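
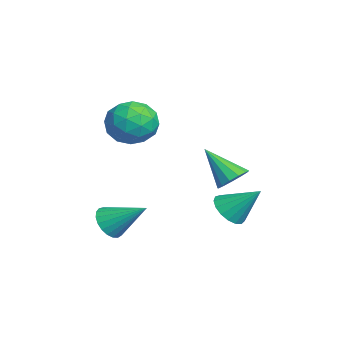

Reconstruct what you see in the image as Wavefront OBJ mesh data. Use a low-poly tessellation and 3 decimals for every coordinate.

v 3.031 -1.948 -3.448
v 3.797 -2.314 -3.486
v 3.769 -0.512 -2.372
v 3.802 -2.103 -3.77
v 3.674 -1.866 -3.998
v 3.434 -1.643 -4.131
v 3.125 -1.472 -4.147
v 2.8 -1.384 -4.041
v 2.514 -1.393 -3.833
v 2.318 -1.498 -3.558
v 2.245 -1.681 -3.265
v 2.308 -1.909 -3.003
v 2.496 -2.145 -2.818
v 2.776 -2.346 -2.742
v 3.1 -2.479 -2.788
v 3.413 -2.519 -2.948
v 3.659 -2.461 -3.195
v 1.21 3.296 -2.037
v 1.553 3.768 -1.475
v 0.33 2.204 -0.583
v 1.15 3.959 -1.575
v 0.767 3.939 -1.822
v 0.524 3.715 -2.137
v 0.499 3.358 -2.42
v 0.7 2.982 -2.582
v 1.063 2.705 -2.57
v 1.472 2.616 -2.389
v 1.798 2.743 -2.097
v 1.938 3.045 -1.785
v 1.846 3.428 -1.553
v -0.328 -0.15 1.833
v 0.835 -0.496 1.702
v -0.795 -1.084 0.158
v 0.368 -1.43 0.027
v -0.311 -1.902 0.923
v -0.023 -1.325 1.958
v 0.063 -0.255 -0.098
v 0.351 0.322 0.937
v 1.076 -0.561 0.508
v 0.845 -1.578 1.139
v -0.805 -0.002 0.721
v -1.036 -1.019 1.352
v 0.294 -0.241 1.914
v -0.254 -1.339 -0.054
v -0.654 -1.616 0.472
v 0.03 -1.819 0.395
v -0.209 -0.728 2.065
v 0.474 -0.932 1.988
v -0.2 -1.758 1.531
v -0.434 -0.648 -0.128
v 0.249 -0.852 -0.205
v 0.01 0.239 1.465
v 0.694 0.036 1.388
v 0.24 0.178 0.329
v 1.119 -0.483 1.135
v 0.845 -1.031 0.151
v 0.666 -0.341 0.077
v 0.835 -0.002 0.686
v 0.984 -1.081 1.507
v 0.709 -1.629 0.522
v 0.31 -1.907 1.049
v 0.48 -1.568 1.658
v 1.125 -1.119 0.805
v -0.669 0.049 1.338
v -0.944 -0.499 0.353
v -0.44 -0.012 0.202
v -0.27 0.327 0.811
v -0.805 -0.549 1.709
v -1.079 -1.097 0.725
v -0.795 -1.578 1.174
v -0.626 -1.239 1.783
v -1.085 -0.461 1.055
v 1.364 3.121 -3.695
v 1.837 3.564 -4.334
v 1.916 4.339 -2.445
v 1.445 3.753 -4.345
v 1.034 3.797 -4.208
v 0.699 3.686 -3.952
v 0.516 3.446 -3.638
v 0.528 3.132 -3.337
v 0.731 2.815 -3.118
v 1.079 2.568 -3.031
v 1.493 2.448 -3.096
v 1.877 2.482 -3.299
v 2.144 2.663 -3.592
v 2.232 2.948 -3.909
v 2.121 3.273 -4.177
f 2 1 4
f 2 4 3
f 4 1 5
f 4 5 3
f 5 1 6
f 5 6 3
f 6 1 7
f 6 7 3
f 7 1 8
f 7 8 3
f 8 1 9
f 8 9 3
f 9 1 10
f 9 10 3
f 10 1 11
f 10 11 3
f 11 1 12
f 11 12 3
f 12 1 13
f 12 13 3
f 13 1 14
f 13 14 3
f 14 1 15
f 14 15 3
f 15 1 16
f 15 16 3
f 16 1 17
f 16 17 3
f 17 1 2
f 17 2 3
f 19 18 21
f 19 21 20
f 21 18 22
f 21 22 20
f 22 18 23
f 22 23 20
f 23 18 24
f 23 24 20
f 24 18 25
f 24 25 20
f 25 18 26
f 25 26 20
f 26 18 27
f 26 27 20
f 27 18 28
f 27 28 20
f 28 18 29
f 28 29 20
f 29 18 30
f 29 30 20
f 30 18 19
f 30 19 20
f 31 68 47
f 68 42 71
f 47 71 36
f 68 71 47
f 31 47 43
f 47 36 48
f 43 48 32
f 47 48 43
f 31 43 52
f 43 32 53
f 52 53 38
f 43 53 52
f 31 52 64
f 52 38 67
f 64 67 41
f 52 67 64
f 31 64 68
f 64 41 72
f 68 72 42
f 64 72 68
f 32 48 59
f 48 36 62
f 59 62 40
f 48 62 59
f 36 71 49
f 71 42 70
f 49 70 35
f 71 70 49
f 42 72 69
f 72 41 65
f 69 65 33
f 72 65 69
f 41 67 66
f 67 38 54
f 66 54 37
f 67 54 66
f 38 53 58
f 53 32 55
f 58 55 39
f 53 55 58
f 34 60 46
f 60 40 61
f 46 61 35
f 60 61 46
f 34 46 44
f 46 35 45
f 44 45 33
f 46 45 44
f 34 44 51
f 44 33 50
f 51 50 37
f 44 50 51
f 34 51 56
f 51 37 57
f 56 57 39
f 51 57 56
f 34 56 60
f 56 39 63
f 60 63 40
f 56 63 60
f 35 61 49
f 61 40 62
f 49 62 36
f 61 62 49
f 33 45 69
f 45 35 70
f 69 70 42
f 45 70 69
f 37 50 66
f 50 33 65
f 66 65 41
f 50 65 66
f 39 57 58
f 57 37 54
f 58 54 38
f 57 54 58
f 40 63 59
f 63 39 55
f 59 55 32
f 63 55 59
f 74 73 76
f 74 76 75
f 76 73 77
f 76 77 75
f 77 73 78
f 77 78 75
f 78 73 79
f 78 79 75
f 79 73 80
f 79 80 75
f 80 73 81
f 80 81 75
f 81 73 82
f 81 82 75
f 82 73 83
f 82 83 75
f 83 73 84
f 83 84 75
f 84 73 85
f 84 85 75
f 85 73 86
f 85 86 75
f 86 73 87
f 86 87 75
f 87 73 74
f 87 74 75



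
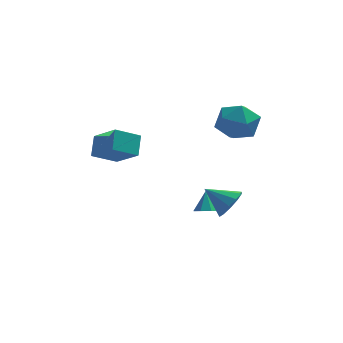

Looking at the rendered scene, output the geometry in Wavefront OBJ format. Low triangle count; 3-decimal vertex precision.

v 3.36 -1.933 -1.153
v 3.883 -1.961 -0.397
v 2.12 -1.647 -0.287
v 3.875 -1.424 -0.585
v 3.67 -1.082 -0.99
v 3.347 -1.065 -1.458
v 3.029 -1.379 -1.809
v 2.838 -1.904 -1.91
v 2.846 -2.441 -1.722
v 3.05 -2.783 -1.317
v 3.373 -2.801 -0.849
v 3.691 -2.487 -0.498
v 3.212 0.353 3.37
v 4 0.317 4.286
v 3.28 -1.597 3.234
v 4.068 -1.633 4.15
v 2.92 -1.313 4.352
v 2.878 -0.108 4.437
v 4.402 -1.172 3.083
v 4.36 0.033 3.168
v 4.736 -0.626 4.109
v 3.82 -0.713 4.894
v 3.46 -0.567 2.626
v 2.544 -0.654 3.411
v -3.237 -1.642 1.871
v -2.148 -2.714 2.914
v -3.161 -0.74 2.718
v -2.072 -1.812 3.761
v -2.068 -1.108 1.199
v -0.979 -2.18 2.242
v -1.992 -0.206 2.046
v -0.903 -1.278 3.089
v 2.194 -0.109 -2.739
v 2.802 -0.335 -2.571
v 2.146 0.529 -1.701
v 2.822 0.101 -2.839
v 2.475 0.415 -3.048
v 1.963 0.421 -3.076
v 1.586 0.117 -2.907
v 1.566 -0.32 -2.639
v 1.914 -0.634 -2.43
v 2.426 -0.64 -2.402
f 2 1 4
f 2 4 3
f 4 1 5
f 4 5 3
f 5 1 6
f 5 6 3
f 6 1 7
f 6 7 3
f 7 1 8
f 7 8 3
f 8 1 9
f 8 9 3
f 9 1 10
f 9 10 3
f 10 1 11
f 10 11 3
f 11 1 12
f 11 12 3
f 12 1 2
f 12 2 3
f 13 24 18
f 13 18 14
f 13 14 20
f 13 20 23
f 13 23 24
f 14 18 22
f 18 24 17
f 24 23 15
f 23 20 19
f 20 14 21
f 16 22 17
f 16 17 15
f 16 15 19
f 16 19 21
f 16 21 22
f 17 22 18
f 15 17 24
f 19 15 23
f 21 19 20
f 22 21 14
f 26 28 25
f 29 26 25
f 25 28 27
f 27 29 25
f 26 32 28
f 30 26 29
f 30 32 26
f 28 32 27
f 31 29 27
f 27 32 31
f 31 30 29
f 32 30 31
f 34 33 36
f 34 36 35
f 36 33 37
f 36 37 35
f 37 33 38
f 37 38 35
f 38 33 39
f 38 39 35
f 39 33 40
f 39 40 35
f 40 33 41
f 40 41 35
f 41 33 42
f 41 42 35
f 42 33 34
f 42 34 35



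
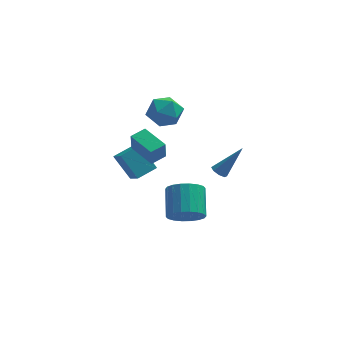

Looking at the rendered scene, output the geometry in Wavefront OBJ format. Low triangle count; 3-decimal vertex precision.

v -3.021 2.606 -0.126
v -2.538 1.37 0.855
v -1.974 3.315 0.252
v -1.491 2.08 1.233
v -2.049 1.9 -1.493
v -1.566 0.665 -0.512
v -1.002 2.61 -1.115
v -0.519 1.374 -0.134
v -1.926 1.327 1.589
v -1.948 1.006 2.817
v -1.148 1.961 1.768
v -1.17 1.64 2.997
v -0.77 -0 1.263
v -0.792 -0.321 2.492
v 0.008 0.634 1.443
v -0.014 0.313 2.671
v 2.941 -1.267 1.623
v 3.237 -1.69 1.501
v 4.199 -0.873 3.297
v 3.369 -1.351 1.322
v 3.251 -0.963 1.319
v 2.951 -0.753 1.495
v 2.646 -0.844 1.746
v 2.514 -1.183 1.925
v 2.632 -1.571 1.928
v 2.931 -1.781 1.752
v 1.191 -4.552 0.48
v 1.852 -5.006 1.188
v 1.79 -3.443 2.248
v 1.129 -2.988 1.54
v 2.151 -4.79 0.887
v 2.09 -3.227 1.947
v 2.26 -4.527 0.505
v 2.199 -2.964 1.566
v 2.157 -4.268 0.118
v 2.096 -2.705 1.179
v 1.863 -4.066 -0.197
v 1.801 -2.503 0.864
v 1.436 -3.96 -0.378
v 1.374 -2.397 0.683
v 0.96 -3.971 -0.389
v 0.898 -2.408 0.672
v 0.53 -4.097 -0.228
v 0.468 -2.534 0.832
v 0.23 -4.313 0.073
v 0.169 -2.75 1.133
v 0.121 -4.576 0.454
v 0.06 -3.013 1.515
v 0.224 -4.835 0.841
v 0.163 -3.272 1.902
v 0.519 -5.037 1.156
v 0.457 -3.474 2.217
v 0.946 -5.143 1.337
v 0.884 -3.58 2.398
v 1.422 -5.132 1.348
v 1.36 -3.569 2.409
v -0.785 4.026 3.261
v 0.283 4.018 2.791
v -0.503 2.282 3.929
v 0.565 2.274 3.459
v 0.331 2.974 4.363
v 0.156 4.051 3.95
v -0.376 2.249 2.77
v -0.551 3.326 2.357
v 0.535 2.92 2.487
v 0.973 3.368 3.472
v -1.193 2.932 3.248
v -0.755 3.38 4.233
f 2 4 1
f 5 2 1
f 1 4 3
f 3 5 1
f 2 8 4
f 6 2 5
f 6 8 2
f 4 8 3
f 7 5 3
f 3 8 7
f 7 6 5
f 8 6 7
f 10 12 9
f 13 10 9
f 9 12 11
f 11 13 9
f 10 16 12
f 14 10 13
f 14 16 10
f 12 16 11
f 15 13 11
f 11 16 15
f 15 14 13
f 16 14 15
f 18 17 20
f 18 20 19
f 20 17 21
f 20 21 19
f 21 17 22
f 21 22 19
f 22 17 23
f 22 23 19
f 23 17 24
f 23 24 19
f 24 17 25
f 24 25 19
f 25 17 26
f 25 26 19
f 26 17 18
f 26 18 19
f 28 27 31
f 28 31 29
f 29 31 32
f 29 32 30
f 31 27 33
f 31 33 32
f 32 33 34
f 32 34 30
f 33 27 35
f 33 35 34
f 34 35 36
f 34 36 30
f 35 27 37
f 35 37 36
f 36 37 38
f 36 38 30
f 37 27 39
f 37 39 38
f 38 39 40
f 38 40 30
f 39 27 41
f 39 41 40
f 40 41 42
f 40 42 30
f 41 27 43
f 41 43 42
f 42 43 44
f 42 44 30
f 43 27 45
f 43 45 44
f 44 45 46
f 44 46 30
f 45 27 47
f 45 47 46
f 46 47 48
f 46 48 30
f 47 27 49
f 47 49 48
f 48 49 50
f 48 50 30
f 49 27 51
f 49 51 50
f 50 51 52
f 50 52 30
f 51 27 53
f 51 53 52
f 52 53 54
f 52 54 30
f 53 27 55
f 53 55 54
f 54 55 56
f 54 56 30
f 55 27 28
f 55 28 56
f 56 28 29
f 56 29 30
f 57 68 62
f 57 62 58
f 57 58 64
f 57 64 67
f 57 67 68
f 58 62 66
f 62 68 61
f 68 67 59
f 67 64 63
f 64 58 65
f 60 66 61
f 60 61 59
f 60 59 63
f 60 63 65
f 60 65 66
f 61 66 62
f 59 61 68
f 63 59 67
f 65 63 64
f 66 65 58



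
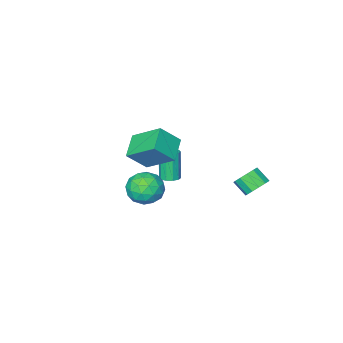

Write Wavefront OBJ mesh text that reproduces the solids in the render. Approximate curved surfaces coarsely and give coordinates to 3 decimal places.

v 1.418 1.497 0.987
v 2.212 1.481 0.251
v 1.108 -0.201 0.689
v 1.902 -0.217 -0.047
v 2.14 -0.1 1.003
v 2.331 0.95 1.187
v 0.989 0.33 -0.247
v 1.18 1.38 -0.063
v 1.946 0.76 -0.512
v 2.658 0.494 0.26
v 0.662 0.786 0.68
v 1.374 0.52 1.452
v 1.842 1.638 0.645
v 1.478 -0.358 0.295
v 1.617 -0.289 0.912
v 2.084 -0.299 0.479
v 1.913 1.326 1.195
v 2.379 1.317 0.762
v 2.337 0.388 1.204
v 0.941 -0.037 0.178
v 1.407 -0.046 -0.255
v 1.236 1.579 0.461
v 1.703 1.569 0.028
v 0.983 0.892 -0.264
v 2.153 1.205 -0.236
v 1.97 0.207 -0.411
v 1.434 0.528 -0.529
v 1.546 1.145 -0.42
v 2.571 1.049 0.218
v 2.389 0.051 0.043
v 2.528 0.12 0.66
v 2.641 0.737 0.768
v 2.415 0.625 -0.231
v 0.931 1.229 0.897
v 0.749 0.231 0.722
v 0.679 0.543 0.172
v 0.792 1.16 0.28
v 1.35 1.073 1.351
v 1.167 0.075 1.176
v 1.774 0.135 1.36
v 1.886 0.752 1.469
v 0.905 0.655 1.171
v 1.665 -0.457 3.881
v 1.017 1.084 5.049
v 0.679 -0.068 2.82
v 0.031 1.473 3.988
v 2.669 0.427 3.272
v 2.021 1.968 4.44
v 1.683 0.816 2.211
v 1.035 2.357 3.379
v -2.726 4.306 0.781
v -2.414 4.799 1.284
v -2.221 4.027 1.921
v -2.534 3.534 1.419
v -2.836 4.775 1.382
v -2.643 4.003 2.02
v -3.223 4.602 1.289
v -3.03 3.83 1.927
v -3.452 4.335 1.036
v -3.26 3.563 1.674
v -3.451 4.059 0.701
v -3.259 3.287 1.339
v -3.22 3.862 0.392
v -3.027 3.089 1.03
v -2.832 3.805 0.206
v -2.639 3.033 0.844
v -2.41 3.907 0.203
v -2.218 3.135 0.841
v -2.089 4.137 0.383
v -1.897 3.364 1.021
v -1.97 4.419 0.69
v -1.778 3.647 1.328
v -2.091 4.666 1.026
v -1.899 3.894 1.664
v -2.377 -2.815 -2.61
v -1.91 -3.176 -2.62
v -2.236 -3.646 -0.86
v -2.703 -3.285 -0.85
v -1.796 -2.847 -2.511
v -2.122 -3.317 -0.751
v -1.904 -2.506 -2.439
v -2.23 -2.976 -0.68
v -2.193 -2.283 -2.433
v -2.518 -2.753 -0.674
v -2.552 -2.263 -2.494
v -2.877 -2.733 -0.735
v -2.844 -2.454 -2.6
v -3.17 -2.924 -0.84
v -2.958 -2.783 -2.709
v -3.284 -3.253 -0.949
v -2.85 -3.124 -2.78
v -3.176 -3.594 -1.021
v -2.562 -3.347 -2.786
v -2.887 -3.817 -1.027
v -2.203 -3.367 -2.725
v -2.528 -3.837 -0.966
f 1 38 17
f 38 12 41
f 17 41 6
f 38 41 17
f 1 17 13
f 17 6 18
f 13 18 2
f 17 18 13
f 1 13 22
f 13 2 23
f 22 23 8
f 13 23 22
f 1 22 34
f 22 8 37
f 34 37 11
f 22 37 34
f 1 34 38
f 34 11 42
f 38 42 12
f 34 42 38
f 2 18 29
f 18 6 32
f 29 32 10
f 18 32 29
f 6 41 19
f 41 12 40
f 19 40 5
f 41 40 19
f 12 42 39
f 42 11 35
f 39 35 3
f 42 35 39
f 11 37 36
f 37 8 24
f 36 24 7
f 37 24 36
f 8 23 28
f 23 2 25
f 28 25 9
f 23 25 28
f 4 30 16
f 30 10 31
f 16 31 5
f 30 31 16
f 4 16 14
f 16 5 15
f 14 15 3
f 16 15 14
f 4 14 21
f 14 3 20
f 21 20 7
f 14 20 21
f 4 21 26
f 21 7 27
f 26 27 9
f 21 27 26
f 4 26 30
f 26 9 33
f 30 33 10
f 26 33 30
f 5 31 19
f 31 10 32
f 19 32 6
f 31 32 19
f 3 15 39
f 15 5 40
f 39 40 12
f 15 40 39
f 7 20 36
f 20 3 35
f 36 35 11
f 20 35 36
f 9 27 28
f 27 7 24
f 28 24 8
f 27 24 28
f 10 33 29
f 33 9 25
f 29 25 2
f 33 25 29
f 44 46 43
f 47 44 43
f 43 46 45
f 45 47 43
f 44 50 46
f 48 44 47
f 48 50 44
f 46 50 45
f 49 47 45
f 45 50 49
f 49 48 47
f 50 48 49
f 52 51 55
f 52 55 53
f 53 55 56
f 53 56 54
f 55 51 57
f 55 57 56
f 56 57 58
f 56 58 54
f 57 51 59
f 57 59 58
f 58 59 60
f 58 60 54
f 59 51 61
f 59 61 60
f 60 61 62
f 60 62 54
f 61 51 63
f 61 63 62
f 62 63 64
f 62 64 54
f 63 51 65
f 63 65 64
f 64 65 66
f 64 66 54
f 65 51 67
f 65 67 66
f 66 67 68
f 66 68 54
f 67 51 69
f 67 69 68
f 68 69 70
f 68 70 54
f 69 51 71
f 69 71 70
f 70 71 72
f 70 72 54
f 71 51 73
f 71 73 72
f 72 73 74
f 72 74 54
f 73 51 52
f 73 52 74
f 74 52 53
f 74 53 54
f 76 75 79
f 76 79 77
f 77 79 80
f 77 80 78
f 79 75 81
f 79 81 80
f 80 81 82
f 80 82 78
f 81 75 83
f 81 83 82
f 82 83 84
f 82 84 78
f 83 75 85
f 83 85 84
f 84 85 86
f 84 86 78
f 85 75 87
f 85 87 86
f 86 87 88
f 86 88 78
f 87 75 89
f 87 89 88
f 88 89 90
f 88 90 78
f 89 75 91
f 89 91 90
f 90 91 92
f 90 92 78
f 91 75 93
f 91 93 92
f 92 93 94
f 92 94 78
f 93 75 95
f 93 95 94
f 94 95 96
f 94 96 78
f 95 75 76
f 95 76 96
f 96 76 77
f 96 77 78



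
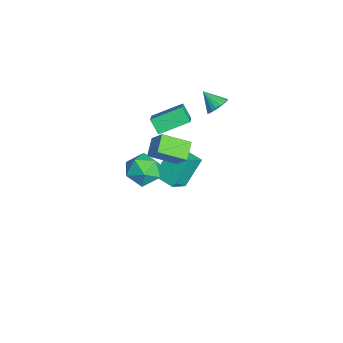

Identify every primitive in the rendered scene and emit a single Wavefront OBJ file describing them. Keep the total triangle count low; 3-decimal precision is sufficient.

v -1.893 0.314 0.08
v -2.479 -0.002 0.786
v -2.001 1.959 0.726
v -2.587 1.643 1.432
v -0.733 0.057 0.928
v -1.319 -0.259 1.634
v -0.841 1.702 1.574
v -1.427 1.386 2.28
v -3.695 1.858 -3.588
v -2.914 1.034 -2.686
v -2.694 2.68 -3.703
v -1.913 1.856 -2.801
v -3.047 0.864 -5.059
v -2.266 0.04 -4.157
v -2.046 1.686 -5.174
v -1.265 0.862 -4.272
v -1.614 3.252 1.858
v -1.068 2.877 2.011
v -2.266 2.608 2.602
v -1.053 3.084 2.203
v -1.135 3.32 2.336
v -1.3 3.544 2.386
v -1.519 3.718 2.344
v -1.755 3.811 2.219
v -1.966 3.808 2.031
v -2.117 3.708 1.813
v -2.18 3.53 1.603
v -2.146 3.304 1.437
v -2.02 3.068 1.344
v -1.824 2.865 1.34
v -1.591 2.728 1.425
v -1.363 2.682 1.585
v -1.178 2.735 1.792
v -1.553 1.125 -2.588
v -1.762 -0.364 -1.861
v -2.465 1.516 -2.048
v -2.674 0.027 -1.321
v -0.746 1.533 -1.519
v -0.955 0.044 -0.792
v -1.658 1.924 -0.979
v -1.867 0.435 -0.252
v 3.481 -0.781 3.138
v 3.967 -0.637 2.266
v 2.753 -2.103 2.514
v 3.239 -1.959 1.642
v 3.751 -2.244 2.464
v 4.201 -1.427 2.85
v 2.519 -1.313 1.93
v 2.969 -0.496 2.316
v 3.373 -0.966 1.519
v 4.134 -1.541 1.849
v 2.586 -1.199 2.931
v 3.347 -1.774 3.261
f 2 4 1
f 5 2 1
f 1 4 3
f 3 5 1
f 2 8 4
f 6 2 5
f 6 8 2
f 4 8 3
f 7 5 3
f 3 8 7
f 7 6 5
f 8 6 7
f 10 12 9
f 13 10 9
f 9 12 11
f 11 13 9
f 10 16 12
f 14 10 13
f 14 16 10
f 12 16 11
f 15 13 11
f 11 16 15
f 15 14 13
f 16 14 15
f 18 17 20
f 18 20 19
f 20 17 21
f 20 21 19
f 21 17 22
f 21 22 19
f 22 17 23
f 22 23 19
f 23 17 24
f 23 24 19
f 24 17 25
f 24 25 19
f 25 17 26
f 25 26 19
f 26 17 27
f 26 27 19
f 27 17 28
f 27 28 19
f 28 17 29
f 28 29 19
f 29 17 30
f 29 30 19
f 30 17 31
f 30 31 19
f 31 17 32
f 31 32 19
f 32 17 33
f 32 33 19
f 33 17 18
f 33 18 19
f 35 37 34
f 38 35 34
f 34 37 36
f 36 38 34
f 35 41 37
f 39 35 38
f 39 41 35
f 37 41 36
f 40 38 36
f 36 41 40
f 40 39 38
f 41 39 40
f 42 53 47
f 42 47 43
f 42 43 49
f 42 49 52
f 42 52 53
f 43 47 51
f 47 53 46
f 53 52 44
f 52 49 48
f 49 43 50
f 45 51 46
f 45 46 44
f 45 44 48
f 45 48 50
f 45 50 51
f 46 51 47
f 44 46 53
f 48 44 52
f 50 48 49
f 51 50 43



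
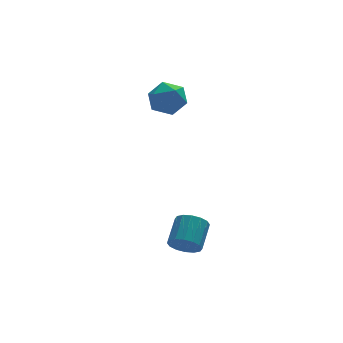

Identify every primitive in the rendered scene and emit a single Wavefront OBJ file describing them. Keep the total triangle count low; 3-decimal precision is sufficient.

v -1.997 -3.149 -4.108
v -1.497 -3.017 -4.77
v -0.743 -1.879 -3.974
v -1.243 -2.011 -3.312
v -1.836 -2.751 -4.83
v -1.082 -1.613 -4.034
v -2.218 -2.591 -4.696
v -1.464 -1.454 -3.9
v -2.54 -2.581 -4.405
v -1.786 -1.443 -3.609
v -2.717 -2.723 -4.034
v -1.963 -1.585 -3.238
v -2.701 -2.979 -3.683
v -1.947 -1.841 -2.887
v -2.497 -3.281 -3.446
v -1.743 -2.143 -2.65
v -2.158 -3.547 -3.386
v -1.404 -2.409 -2.59
v -1.776 -3.706 -3.52
v -1.022 -2.569 -2.724
v -1.454 -3.717 -3.811
v -0.7 -2.579 -3.015
v -1.277 -3.575 -4.182
v -0.523 -2.437 -3.386
v -1.293 -3.319 -4.533
v -0.539 -2.181 -3.737
v -1.007 3.749 1.399
v -0.532 4.163 2.292
v -1.068 2.157 2.168
v -0.593 2.571 3.061
v -1.615 2.86 2.802
v -1.577 3.844 2.327
v -0.023 2.476 2.133
v 0.015 3.46 1.658
v 0.077 3.376 2.747
v -0.908 3.613 3.16
v -0.692 2.707 1.3
v -1.677 2.944 1.713
f 2 1 5
f 2 5 3
f 3 5 6
f 3 6 4
f 5 1 7
f 5 7 6
f 6 7 8
f 6 8 4
f 7 1 9
f 7 9 8
f 8 9 10
f 8 10 4
f 9 1 11
f 9 11 10
f 10 11 12
f 10 12 4
f 11 1 13
f 11 13 12
f 12 13 14
f 12 14 4
f 13 1 15
f 13 15 14
f 14 15 16
f 14 16 4
f 15 1 17
f 15 17 16
f 16 17 18
f 16 18 4
f 17 1 19
f 17 19 18
f 18 19 20
f 18 20 4
f 19 1 21
f 19 21 20
f 20 21 22
f 20 22 4
f 21 1 23
f 21 23 22
f 22 23 24
f 22 24 4
f 23 1 25
f 23 25 24
f 24 25 26
f 24 26 4
f 25 1 2
f 25 2 26
f 26 2 3
f 26 3 4
f 27 38 32
f 27 32 28
f 27 28 34
f 27 34 37
f 27 37 38
f 28 32 36
f 32 38 31
f 38 37 29
f 37 34 33
f 34 28 35
f 30 36 31
f 30 31 29
f 30 29 33
f 30 33 35
f 30 35 36
f 31 36 32
f 29 31 38
f 33 29 37
f 35 33 34
f 36 35 28



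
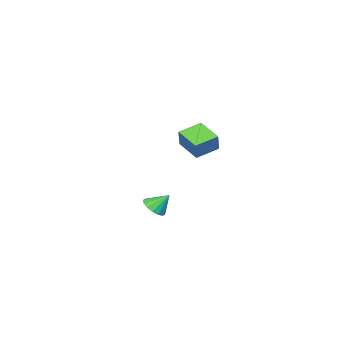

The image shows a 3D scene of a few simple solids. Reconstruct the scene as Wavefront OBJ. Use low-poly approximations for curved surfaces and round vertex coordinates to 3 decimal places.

v -4.408 -0.825 3.146
v -3.933 -0.486 4.251
v -4.096 0.681 2.549
v -3.621 1.02 3.655
v -3.059 -1.28 2.705
v -2.584 -0.941 3.811
v -2.747 0.226 2.109
v -2.272 0.565 3.214
v 3.779 3.11 1.174
v 4.366 2.945 1.593
v 3.321 3.75 2.066
v 4.462 3.268 1.411
v 4.375 3.549 1.166
v 4.129 3.712 0.922
v 3.789 3.714 0.746
v 3.446 3.555 0.684
v 3.193 3.276 0.754
v 3.096 2.953 0.936
v 3.183 2.672 1.181
v 3.43 2.509 1.425
v 3.77 2.506 1.601
v 4.112 2.666 1.663
f 2 4 1
f 5 2 1
f 1 4 3
f 3 5 1
f 2 8 4
f 6 2 5
f 6 8 2
f 4 8 3
f 7 5 3
f 3 8 7
f 7 6 5
f 8 6 7
f 10 9 12
f 10 12 11
f 12 9 13
f 12 13 11
f 13 9 14
f 13 14 11
f 14 9 15
f 14 15 11
f 15 9 16
f 15 16 11
f 16 9 17
f 16 17 11
f 17 9 18
f 17 18 11
f 18 9 19
f 18 19 11
f 19 9 20
f 19 20 11
f 20 9 21
f 20 21 11
f 21 9 22
f 21 22 11
f 22 9 10
f 22 10 11



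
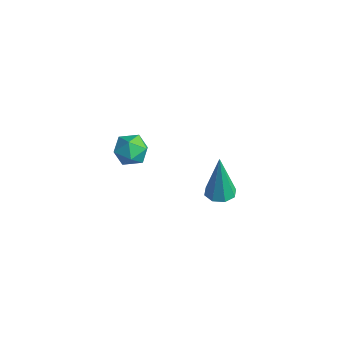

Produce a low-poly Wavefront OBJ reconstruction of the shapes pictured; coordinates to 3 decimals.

v 1.571 0.268 -4.924
v 2.131 0.509 -4.902
v 1.489 0.272 -2.916
v 1.797 0.835 -4.916
v 1.33 0.828 -4.935
v 1.005 0.494 -4.948
v 1.012 0.027 -4.947
v 1.346 -0.299 -4.932
v 1.812 -0.292 -4.913
v 2.138 0.043 -4.9
v 1.199 -3.481 0.29
v 1.598 -3.399 0.865
v 1.882 -4.321 -0.065
v 2.281 -4.239 0.51
v 1.629 -4.499 0.568
v 1.207 -3.98 0.787
v 2.273 -3.74 0.013
v 1.851 -3.221 0.232
v 2.262 -3.559 0.693
v 1.864 -4.028 1.037
v 1.616 -3.692 -0.237
v 1.218 -4.161 0.107
f 2 1 4
f 2 4 3
f 4 1 5
f 4 5 3
f 5 1 6
f 5 6 3
f 6 1 7
f 6 7 3
f 7 1 8
f 7 8 3
f 8 1 9
f 8 9 3
f 9 1 10
f 9 10 3
f 10 1 2
f 10 2 3
f 11 22 16
f 11 16 12
f 11 12 18
f 11 18 21
f 11 21 22
f 12 16 20
f 16 22 15
f 22 21 13
f 21 18 17
f 18 12 19
f 14 20 15
f 14 15 13
f 14 13 17
f 14 17 19
f 14 19 20
f 15 20 16
f 13 15 22
f 17 13 21
f 19 17 18
f 20 19 12



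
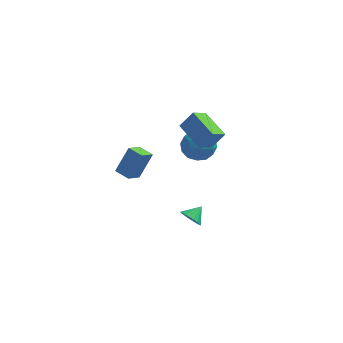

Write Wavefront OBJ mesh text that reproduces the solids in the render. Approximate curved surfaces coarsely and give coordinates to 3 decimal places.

v -0.846 -3.653 2.61
v -1.287 -4.53 3.248
v -0.224 -2.926 4.039
v -0.664 -3.802 4.677
v -0.036 -4.138 2.503
v -0.476 -5.014 3.141
v 0.587 -3.41 3.932
v 0.146 -4.287 4.57
v 1.2 3.911 -0.882
v 2.115 4.508 -1.229
v 2.145 2.332 -1.111
v 3.06 2.929 -1.458
v 2.72 2.984 -0.364
v 2.136 3.959 -0.223
v 2.124 2.881 -2.117
v 1.54 3.856 -1.976
v 2.685 3.872 -1.992
v 3.054 3.935 -0.909
v 1.206 2.905 -1.431
v 1.575 2.968 -0.348
v 1.574 4.348 -1.035
v 2.686 2.492 -1.305
v 2.486 2.524 -0.662
v 3.024 2.875 -0.866
v 1.587 4.025 -0.444
v 2.125 4.377 -0.648
v 2.481 3.48 -0.14
v 2.135 2.463 -1.692
v 2.673 2.815 -1.896
v 1.236 3.965 -1.474
v 1.774 4.316 -1.678
v 1.779 3.36 -2.2
v 2.447 4.325 -1.688
v 3.003 3.397 -1.822
v 2.453 3.369 -2.21
v 2.109 3.942 -2.127
v 2.664 4.363 -1.051
v 3.22 3.435 -1.185
v 3.02 3.466 -0.543
v 2.677 4.04 -0.46
v 3 3.989 -1.499
v 1.04 3.405 -1.155
v 1.596 2.477 -1.289
v 1.583 2.8 -1.88
v 1.24 3.374 -1.797
v 1.257 3.443 -0.518
v 1.813 2.515 -0.652
v 2.151 2.898 -0.213
v 1.807 3.471 -0.13
v 1.26 2.851 -0.841
v 2.325 -0.988 -3.969
v 2.805 -1.507 -3.749
v 2.855 -0.272 -3.431
v 2.939 -1.397 -4.029
v 2.952 -1.205 -4.297
v 2.841 -0.971 -4.499
v 2.628 -0.74 -4.597
v 2.354 -0.558 -4.57
v 2.075 -0.461 -4.424
v 1.846 -0.469 -4.188
v 1.711 -0.579 -3.909
v 1.699 -0.771 -3.641
v 1.81 -1.005 -3.438
v 2.023 -1.236 -3.341
v 2.297 -1.418 -3.367
v 2.576 -1.515 -3.513
v 3.299 0.393 1.515
v 2.693 -0.44 2.187
v 1.98 1.784 2.05
v 1.374 0.951 2.722
v 4.026 0.689 2.538
v 3.42 -0.144 3.21
v 2.707 2.08 3.073
v 2.101 1.247 3.745
f 2 4 1
f 5 2 1
f 1 4 3
f 3 5 1
f 2 8 4
f 6 2 5
f 6 8 2
f 4 8 3
f 7 5 3
f 3 8 7
f 7 6 5
f 8 6 7
f 9 46 25
f 46 20 49
f 25 49 14
f 46 49 25
f 9 25 21
f 25 14 26
f 21 26 10
f 25 26 21
f 9 21 30
f 21 10 31
f 30 31 16
f 21 31 30
f 9 30 42
f 30 16 45
f 42 45 19
f 30 45 42
f 9 42 46
f 42 19 50
f 46 50 20
f 42 50 46
f 10 26 37
f 26 14 40
f 37 40 18
f 26 40 37
f 14 49 27
f 49 20 48
f 27 48 13
f 49 48 27
f 20 50 47
f 50 19 43
f 47 43 11
f 50 43 47
f 19 45 44
f 45 16 32
f 44 32 15
f 45 32 44
f 16 31 36
f 31 10 33
f 36 33 17
f 31 33 36
f 12 38 24
f 38 18 39
f 24 39 13
f 38 39 24
f 12 24 22
f 24 13 23
f 22 23 11
f 24 23 22
f 12 22 29
f 22 11 28
f 29 28 15
f 22 28 29
f 12 29 34
f 29 15 35
f 34 35 17
f 29 35 34
f 12 34 38
f 34 17 41
f 38 41 18
f 34 41 38
f 13 39 27
f 39 18 40
f 27 40 14
f 39 40 27
f 11 23 47
f 23 13 48
f 47 48 20
f 23 48 47
f 15 28 44
f 28 11 43
f 44 43 19
f 28 43 44
f 17 35 36
f 35 15 32
f 36 32 16
f 35 32 36
f 18 41 37
f 41 17 33
f 37 33 10
f 41 33 37
f 52 51 54
f 52 54 53
f 54 51 55
f 54 55 53
f 55 51 56
f 55 56 53
f 56 51 57
f 56 57 53
f 57 51 58
f 57 58 53
f 58 51 59
f 58 59 53
f 59 51 60
f 59 60 53
f 60 51 61
f 60 61 53
f 61 51 62
f 61 62 53
f 62 51 63
f 62 63 53
f 63 51 64
f 63 64 53
f 64 51 65
f 64 65 53
f 65 51 66
f 65 66 53
f 66 51 52
f 66 52 53
f 68 70 67
f 71 68 67
f 67 70 69
f 69 71 67
f 68 74 70
f 72 68 71
f 72 74 68
f 70 74 69
f 73 71 69
f 69 74 73
f 73 72 71
f 74 72 73



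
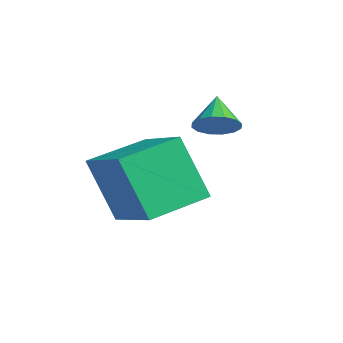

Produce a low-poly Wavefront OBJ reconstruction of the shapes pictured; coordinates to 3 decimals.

v 0.92 1.084 2.6
v 1.277 1.676 2.71
v 0.12 1.416 3.4
v 1.044 1.755 2.445
v 0.777 1.655 2.22
v 0.55 1.401 2.098
v 0.421 1.063 2.109
v 0.426 0.73 2.253
v 0.564 0.492 2.489
v 0.797 0.413 2.755
v 1.063 0.513 2.979
v 1.291 0.767 3.102
v 1.42 1.106 3.09
v 1.414 1.438 2.947
v 1.678 -2.094 -0.136
v 0.981 -2.674 1.836
v 1.295 -0.266 0.267
v 0.598 -0.847 2.238
v 3.622 -1.853 0.622
v 2.925 -2.434 2.593
v 3.239 -0.026 1.024
v 2.542 -0.606 2.996
f 2 1 4
f 2 4 3
f 4 1 5
f 4 5 3
f 5 1 6
f 5 6 3
f 6 1 7
f 6 7 3
f 7 1 8
f 7 8 3
f 8 1 9
f 8 9 3
f 9 1 10
f 9 10 3
f 10 1 11
f 10 11 3
f 11 1 12
f 11 12 3
f 12 1 13
f 12 13 3
f 13 1 14
f 13 14 3
f 14 1 2
f 14 2 3
f 16 18 15
f 19 16 15
f 15 18 17
f 17 19 15
f 16 22 18
f 20 16 19
f 20 22 16
f 18 22 17
f 21 19 17
f 17 22 21
f 21 20 19
f 22 20 21



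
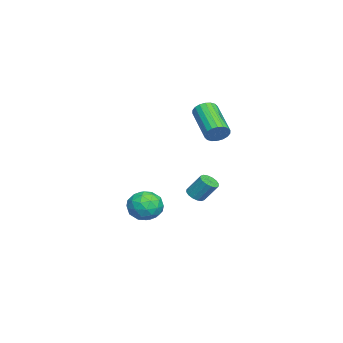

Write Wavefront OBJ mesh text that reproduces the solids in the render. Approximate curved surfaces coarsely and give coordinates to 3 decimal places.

v -0.038 -0.85 -3.938
v 0.605 -0.053 -3.817
v 0.975 -1.807 -3.023
v 1.618 -1.01 -2.902
v 0.693 -1 -2.447
v 0.067 -0.409 -3.013
v 1.513 -1.451 -3.827
v 0.887 -0.86 -4.393
v 1.563 -0.425 -3.748
v 1.056 -0.146 -2.896
v 0.524 -1.714 -3.944
v 0.017 -1.435 -3.092
v 0.195 -0.368 -3.958
v 1.385 -1.492 -2.882
v 0.842 -1.486 -2.615
v 1.219 -1.018 -2.544
v -0.122 -0.576 -3.486
v 0.256 -0.108 -3.414
v 0.308 -0.665 -2.609
v 1.324 -1.752 -3.426
v 1.702 -1.284 -3.354
v 0.361 -0.842 -4.296
v 0.738 -0.374 -4.225
v 1.272 -1.195 -4.231
v 1.136 -0.118 -3.846
v 1.731 -0.68 -3.308
v 1.67 -0.94 -3.852
v 1.302 -0.592 -4.185
v 0.838 0.046 -3.345
v 1.433 -0.516 -2.807
v 0.889 -0.51 -2.54
v 0.521 -0.163 -2.873
v 1.401 -0.173 -3.305
v 0.147 -1.344 -4.033
v 0.742 -1.906 -3.495
v 1.059 -1.697 -3.967
v 0.691 -1.35 -4.3
v -0.151 -1.18 -3.532
v 0.444 -1.742 -2.994
v 0.278 -1.268 -2.655
v -0.09 -0.92 -2.988
v 0.179 -1.687 -3.535
v 3.152 2.064 -1.555
v 3.449 2.422 -1.848
v 3.585 3.153 -0.819
v 3.288 2.796 -0.525
v 3.179 2.511 -1.875
v 3.316 3.242 -0.846
v 2.903 2.479 -1.816
v 3.039 3.21 -0.787
v 2.693 2.337 -1.687
v 2.829 3.068 -0.658
v 2.606 2.121 -1.523
v 2.742 2.852 -0.493
v 2.665 1.891 -1.367
v 2.801 2.622 -0.337
v 2.855 1.707 -1.261
v 2.991 2.438 -0.232
v 3.124 1.618 -1.234
v 3.261 2.349 -0.205
v 3.401 1.65 -1.293
v 3.537 2.381 -0.264
v 3.611 1.792 -1.422
v 3.747 2.523 -0.393
v 3.698 2.008 -1.587
v 3.834 2.739 -0.557
v 3.639 2.238 -1.743
v 3.775 2.969 -0.713
v 2.347 3.03 2.356
v 2.766 2.82 2.835
v 1.091 1.92 3.903
v 0.673 2.13 3.424
v 2.683 3.089 2.933
v 1.009 2.19 4.001
v 2.534 3.347 2.916
v 0.86 2.447 3.984
v 2.348 3.542 2.788
v 0.674 2.642 3.856
v 2.161 3.635 2.575
v 0.487 2.736 3.643
v 2.012 3.609 2.318
v 0.338 2.709 3.386
v 1.929 3.468 2.069
v 0.255 2.568 3.137
v 1.929 3.24 1.877
v 0.254 2.34 2.945
v 2.011 2.97 1.779
v 0.337 2.071 2.847
v 2.16 2.713 1.796
v 0.486 1.813 2.864
v 2.346 2.518 1.924
v 0.672 1.618 2.992
v 2.533 2.424 2.137
v 0.859 1.525 3.205
v 2.682 2.451 2.394
v 1.008 1.551 3.462
v 2.765 2.592 2.643
v 1.091 1.692 3.711
f 1 38 17
f 38 12 41
f 17 41 6
f 38 41 17
f 1 17 13
f 17 6 18
f 13 18 2
f 17 18 13
f 1 13 22
f 13 2 23
f 22 23 8
f 13 23 22
f 1 22 34
f 22 8 37
f 34 37 11
f 22 37 34
f 1 34 38
f 34 11 42
f 38 42 12
f 34 42 38
f 2 18 29
f 18 6 32
f 29 32 10
f 18 32 29
f 6 41 19
f 41 12 40
f 19 40 5
f 41 40 19
f 12 42 39
f 42 11 35
f 39 35 3
f 42 35 39
f 11 37 36
f 37 8 24
f 36 24 7
f 37 24 36
f 8 23 28
f 23 2 25
f 28 25 9
f 23 25 28
f 4 30 16
f 30 10 31
f 16 31 5
f 30 31 16
f 4 16 14
f 16 5 15
f 14 15 3
f 16 15 14
f 4 14 21
f 14 3 20
f 21 20 7
f 14 20 21
f 4 21 26
f 21 7 27
f 26 27 9
f 21 27 26
f 4 26 30
f 26 9 33
f 30 33 10
f 26 33 30
f 5 31 19
f 31 10 32
f 19 32 6
f 31 32 19
f 3 15 39
f 15 5 40
f 39 40 12
f 15 40 39
f 7 20 36
f 20 3 35
f 36 35 11
f 20 35 36
f 9 27 28
f 27 7 24
f 28 24 8
f 27 24 28
f 10 33 29
f 33 9 25
f 29 25 2
f 33 25 29
f 44 43 47
f 44 47 45
f 45 47 48
f 45 48 46
f 47 43 49
f 47 49 48
f 48 49 50
f 48 50 46
f 49 43 51
f 49 51 50
f 50 51 52
f 50 52 46
f 51 43 53
f 51 53 52
f 52 53 54
f 52 54 46
f 53 43 55
f 53 55 54
f 54 55 56
f 54 56 46
f 55 43 57
f 55 57 56
f 56 57 58
f 56 58 46
f 57 43 59
f 57 59 58
f 58 59 60
f 58 60 46
f 59 43 61
f 59 61 60
f 60 61 62
f 60 62 46
f 61 43 63
f 61 63 62
f 62 63 64
f 62 64 46
f 63 43 65
f 63 65 64
f 64 65 66
f 64 66 46
f 65 43 67
f 65 67 66
f 66 67 68
f 66 68 46
f 67 43 44
f 67 44 68
f 68 44 45
f 68 45 46
f 70 69 73
f 70 73 71
f 71 73 74
f 71 74 72
f 73 69 75
f 73 75 74
f 74 75 76
f 74 76 72
f 75 69 77
f 75 77 76
f 76 77 78
f 76 78 72
f 77 69 79
f 77 79 78
f 78 79 80
f 78 80 72
f 79 69 81
f 79 81 80
f 80 81 82
f 80 82 72
f 81 69 83
f 81 83 82
f 82 83 84
f 82 84 72
f 83 69 85
f 83 85 84
f 84 85 86
f 84 86 72
f 85 69 87
f 85 87 86
f 86 87 88
f 86 88 72
f 87 69 89
f 87 89 88
f 88 89 90
f 88 90 72
f 89 69 91
f 89 91 90
f 90 91 92
f 90 92 72
f 91 69 93
f 91 93 92
f 92 93 94
f 92 94 72
f 93 69 95
f 93 95 94
f 94 95 96
f 94 96 72
f 95 69 97
f 95 97 96
f 96 97 98
f 96 98 72
f 97 69 70
f 97 70 98
f 98 70 71
f 98 71 72



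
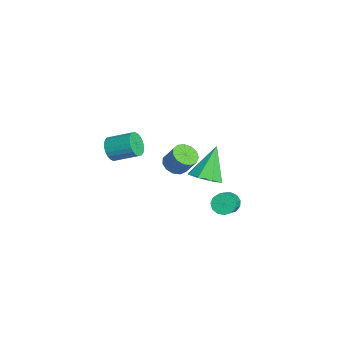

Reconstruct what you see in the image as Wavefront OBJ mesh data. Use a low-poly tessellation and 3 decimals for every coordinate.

v 0.591 1.712 -3.434
v 0.854 1.326 -3.982
v 1.951 0.842 -3.114
v 1.689 1.228 -2.566
v 1.032 1.69 -4.003
v 2.129 1.206 -3.136
v 1.069 2.061 -3.843
v 2.167 1.577 -2.976
v 0.955 2.322 -3.554
v 2.053 1.837 -2.687
v 0.726 2.388 -3.226
v 1.823 1.904 -2.359
v 0.453 2.24 -2.964
v 1.551 1.756 -2.097
v 0.225 1.925 -2.851
v 1.322 1.44 -1.984
v 0.113 1.541 -2.924
v 1.21 1.057 -2.056
v 0.153 1.212 -3.158
v 1.25 0.728 -2.29
v 0.332 1.042 -3.479
v 1.429 0.558 -2.612
v 0.593 1.084 -3.786
v 1.69 0.6 -2.919
v 3.768 -0.221 1.53
v 4.659 -0.027 1.941
v 2.792 0.581 3.27
v 4.395 0.558 1.523
v 3.764 0.686 1.11
v 3.135 0.284 0.943
v 2.877 -0.415 1.12
v 3.14 -1 1.537
v 3.771 -1.128 1.95
v 4.401 -0.726 2.118
v -3.775 -4.158 -1.385
v -3.31 -4.63 -0.869
v -2.719 -3.275 -0.16
v -3.185 -2.802 -0.675
v -3.104 -4.588 -1.12
v -2.514 -3.233 -0.411
v -3 -4.481 -1.412
v -2.41 -3.125 -0.703
v -3.015 -4.324 -1.7
v -2.424 -2.969 -0.991
v -3.145 -4.142 -1.939
v -2.554 -2.787 -1.23
v -3.371 -3.963 -2.094
v -2.78 -2.607 -1.385
v -3.658 -3.813 -2.142
v -3.068 -2.457 -1.432
v -3.964 -3.715 -2.073
v -3.373 -2.36 -1.364
v -4.241 -3.685 -1.9
v -3.65 -2.33 -1.191
v -4.446 -3.727 -1.649
v -3.856 -2.372 -0.94
v -4.55 -3.835 -1.357
v -3.96 -2.479 -0.648
v -4.536 -3.991 -1.069
v -3.945 -2.636 -0.36
v -4.406 -4.173 -0.83
v -3.815 -2.818 -0.121
v -4.18 -4.353 -0.675
v -3.589 -2.997 0.034
v -3.892 -4.503 -0.628
v -3.302 -3.147 0.082
v -3.587 -4.6 -0.696
v -2.996 -3.245 0.013
v 1.046 -1.345 0.706
v 1.755 -1.598 0.501
v 2.243 -1.108 1.59
v 1.534 -0.855 1.794
v 1.716 -1.192 0.336
v 2.204 -0.703 1.425
v 1.464 -0.835 0.289
v 1.953 -0.346 1.378
v 1.08 -0.64 0.373
v 1.568 -0.15 1.462
v 0.684 -0.668 0.564
v 1.173 -0.179 1.653
v 0.404 -0.911 0.799
v 0.892 -0.422 1.888
v 0.327 -1.292 1.004
v 0.816 -0.803 2.093
v 0.479 -1.69 1.115
v 0.967 -1.2 2.204
v 0.81 -1.978 1.096
v 1.299 -1.488 2.185
v 1.216 -2.065 0.953
v 1.705 -1.575 2.042
v 1.568 -1.923 0.731
v 2.057 -1.434 1.82
f 2 1 5
f 2 5 3
f 3 5 6
f 3 6 4
f 5 1 7
f 5 7 6
f 6 7 8
f 6 8 4
f 7 1 9
f 7 9 8
f 8 9 10
f 8 10 4
f 9 1 11
f 9 11 10
f 10 11 12
f 10 12 4
f 11 1 13
f 11 13 12
f 12 13 14
f 12 14 4
f 13 1 15
f 13 15 14
f 14 15 16
f 14 16 4
f 15 1 17
f 15 17 16
f 16 17 18
f 16 18 4
f 17 1 19
f 17 19 18
f 18 19 20
f 18 20 4
f 19 1 21
f 19 21 20
f 20 21 22
f 20 22 4
f 21 1 23
f 21 23 22
f 22 23 24
f 22 24 4
f 23 1 2
f 23 2 24
f 24 2 3
f 24 3 4
f 26 25 28
f 26 28 27
f 28 25 29
f 28 29 27
f 29 25 30
f 29 30 27
f 30 25 31
f 30 31 27
f 31 25 32
f 31 32 27
f 32 25 33
f 32 33 27
f 33 25 34
f 33 34 27
f 34 25 26
f 34 26 27
f 36 35 39
f 36 39 37
f 37 39 40
f 37 40 38
f 39 35 41
f 39 41 40
f 40 41 42
f 40 42 38
f 41 35 43
f 41 43 42
f 42 43 44
f 42 44 38
f 43 35 45
f 43 45 44
f 44 45 46
f 44 46 38
f 45 35 47
f 45 47 46
f 46 47 48
f 46 48 38
f 47 35 49
f 47 49 48
f 48 49 50
f 48 50 38
f 49 35 51
f 49 51 50
f 50 51 52
f 50 52 38
f 51 35 53
f 51 53 52
f 52 53 54
f 52 54 38
f 53 35 55
f 53 55 54
f 54 55 56
f 54 56 38
f 55 35 57
f 55 57 56
f 56 57 58
f 56 58 38
f 57 35 59
f 57 59 58
f 58 59 60
f 58 60 38
f 59 35 61
f 59 61 60
f 60 61 62
f 60 62 38
f 61 35 63
f 61 63 62
f 62 63 64
f 62 64 38
f 63 35 65
f 63 65 64
f 64 65 66
f 64 66 38
f 65 35 67
f 65 67 66
f 66 67 68
f 66 68 38
f 67 35 36
f 67 36 68
f 68 36 37
f 68 37 38
f 70 69 73
f 70 73 71
f 71 73 74
f 71 74 72
f 73 69 75
f 73 75 74
f 74 75 76
f 74 76 72
f 75 69 77
f 75 77 76
f 76 77 78
f 76 78 72
f 77 69 79
f 77 79 78
f 78 79 80
f 78 80 72
f 79 69 81
f 79 81 80
f 80 81 82
f 80 82 72
f 81 69 83
f 81 83 82
f 82 83 84
f 82 84 72
f 83 69 85
f 83 85 84
f 84 85 86
f 84 86 72
f 85 69 87
f 85 87 86
f 86 87 88
f 86 88 72
f 87 69 89
f 87 89 88
f 88 89 90
f 88 90 72
f 89 69 91
f 89 91 90
f 90 91 92
f 90 92 72
f 91 69 70
f 91 70 92
f 92 70 71
f 92 71 72



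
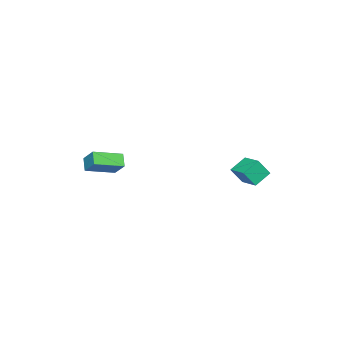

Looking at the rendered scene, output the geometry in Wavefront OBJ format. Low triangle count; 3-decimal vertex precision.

v 3.214 -3.677 -1.509
v 3.584 -2.94 -0.752
v 2.005 -2.625 -1.943
v 2.376 -1.888 -1.186
v 3.724 -3.332 -2.094
v 4.095 -2.595 -1.337
v 2.516 -2.28 -2.528
v 2.886 -1.543 -1.771
v -0.7 3.267 -3.391
v -0.286 2.783 -2.457
v -1.552 3.685 -2.796
v -1.139 3.2 -1.863
v -0.041 4.28 -3.157
v 0.372 3.795 -2.224
v -0.894 4.697 -2.563
v -0.48 4.213 -1.629
f 2 4 1
f 5 2 1
f 1 4 3
f 3 5 1
f 2 8 4
f 6 2 5
f 6 8 2
f 4 8 3
f 7 5 3
f 3 8 7
f 7 6 5
f 8 6 7
f 10 12 9
f 13 10 9
f 9 12 11
f 11 13 9
f 10 16 12
f 14 10 13
f 14 16 10
f 12 16 11
f 15 13 11
f 11 16 15
f 15 14 13
f 16 14 15



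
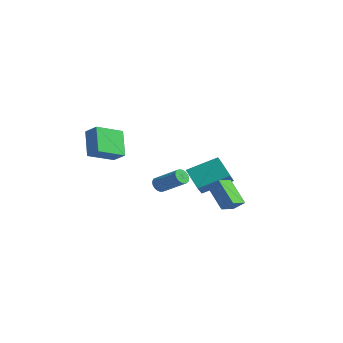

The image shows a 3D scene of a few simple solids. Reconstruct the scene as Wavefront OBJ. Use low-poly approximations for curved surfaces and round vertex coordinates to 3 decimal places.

v -0.784 -0.991 -0.723
v -0.431 -1.128 -1.163
v 1.097 -0.485 -0.136
v 0.744 -0.349 0.303
v -0.506 -0.866 -1.216
v 1.023 -0.223 -0.19
v -0.644 -0.633 -1.157
v 0.885 0.01 -0.13
v -0.814 -0.482 -0.998
v 0.714 0.161 0.028
v -0.977 -0.447 -0.776
v 0.551 0.196 0.25
v -1.097 -0.537 -0.542
v 0.432 0.105 0.484
v -1.144 -0.732 -0.35
v 0.384 -0.089 0.677
v -1.109 -0.985 -0.243
v 0.419 -0.343 0.784
v -1 -1.241 -0.246
v 0.528 -0.598 0.781
v -0.841 -1.439 -0.358
v 0.687 -0.796 0.668
v -0.669 -1.534 -0.554
v 0.859 -0.891 0.472
v -0.524 -1.506 -0.789
v 1.005 -0.863 0.238
v -0.438 -1.359 -1.009
v 1.09 -0.716 0.018
v 3.087 -0.191 0.182
v 3.688 0.192 0.779
v 2.694 0.957 -0.159
v 3.295 1.34 0.439
v 4.465 -0.14 -1.239
v 5.066 0.243 -0.641
v 4.072 1.008 -1.579
v 4.673 1.391 -0.982
v -0.757 0.929 0.114
v 0.117 2.679 1.076
v -1.512 1.757 -0.708
v -0.637 3.508 0.254
v 0.497 0.932 -1.034
v 1.372 2.683 -0.072
v -0.257 1.761 -1.856
v 0.617 3.511 -0.894
v -3.746 -4.196 1.431
v -4.917 -3.597 3.004
v -3.731 -2.323 0.729
v -4.902 -1.724 2.302
v -2.818 -3.976 2.038
v -3.989 -3.377 3.611
v -2.803 -2.103 1.336
v -3.974 -1.504 2.909
f 2 1 5
f 2 5 3
f 3 5 6
f 3 6 4
f 5 1 7
f 5 7 6
f 6 7 8
f 6 8 4
f 7 1 9
f 7 9 8
f 8 9 10
f 8 10 4
f 9 1 11
f 9 11 10
f 10 11 12
f 10 12 4
f 11 1 13
f 11 13 12
f 12 13 14
f 12 14 4
f 13 1 15
f 13 15 14
f 14 15 16
f 14 16 4
f 15 1 17
f 15 17 16
f 16 17 18
f 16 18 4
f 17 1 19
f 17 19 18
f 18 19 20
f 18 20 4
f 19 1 21
f 19 21 20
f 20 21 22
f 20 22 4
f 21 1 23
f 21 23 22
f 22 23 24
f 22 24 4
f 23 1 25
f 23 25 24
f 24 25 26
f 24 26 4
f 25 1 27
f 25 27 26
f 26 27 28
f 26 28 4
f 27 1 2
f 27 2 28
f 28 2 3
f 28 3 4
f 30 32 29
f 33 30 29
f 29 32 31
f 31 33 29
f 30 36 32
f 34 30 33
f 34 36 30
f 32 36 31
f 35 33 31
f 31 36 35
f 35 34 33
f 36 34 35
f 38 40 37
f 41 38 37
f 37 40 39
f 39 41 37
f 38 44 40
f 42 38 41
f 42 44 38
f 40 44 39
f 43 41 39
f 39 44 43
f 43 42 41
f 44 42 43
f 46 48 45
f 49 46 45
f 45 48 47
f 47 49 45
f 46 52 48
f 50 46 49
f 50 52 46
f 48 52 47
f 51 49 47
f 47 52 51
f 51 50 49
f 52 50 51



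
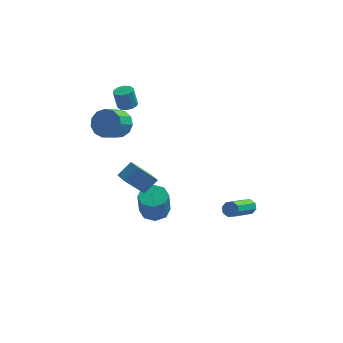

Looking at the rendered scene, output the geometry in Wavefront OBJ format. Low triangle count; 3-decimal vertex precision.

v -3.687 -0.008 3.086
v -3.301 0.348 3.913
v -3.826 -0.636 4.581
v -4.213 -0.992 3.754
v -3.8 0.579 3.862
v -4.325 -0.404 4.531
v -4.263 0.624 3.565
v -4.788 -0.359 4.233
v -4.543 0.469 3.115
v -5.068 -0.515 3.784
v -4.552 0.162 2.656
v -5.077 -0.822 3.325
v -4.286 -0.199 2.334
v -4.811 -1.183 3.002
v -3.83 -0.5 2.25
v -4.356 -1.483 2.919
v -3.329 -0.644 2.432
v -3.854 -1.628 3.1
v -2.942 -0.586 2.821
v -3.467 -1.57 3.489
v -2.791 -0.345 3.294
v -3.316 -1.329 3.963
v -2.925 0.003 3.701
v -3.45 -0.981 4.37
v -3.607 3.698 2.137
v -3.262 3.199 2.199
v -3.509 3.182 3.444
v -3.853 3.682 3.383
v -3.04 3.5 2.247
v -3.287 3.483 3.492
v -3.035 3.877 2.253
v -3.281 3.86 3.498
v -3.248 4.186 2.215
v -3.494 4.169 3.46
v -3.598 4.308 2.147
v -3.844 4.292 3.393
v -3.951 4.198 2.076
v -4.198 4.181 3.321
v -4.173 3.897 2.028
v -4.42 3.88 3.273
v -4.179 3.52 2.022
v -4.425 3.503 3.267
v -3.966 3.211 2.06
v -4.212 3.194 3.305
v -3.616 3.088 2.127
v -3.862 3.072 3.373
v -2.183 -3.183 0.103
v -3.232 -3.554 1.349
v -1.505 -2.634 0.837
v -2.554 -3.005 2.082
v -1.726 -3.955 0.258
v -2.775 -4.326 1.503
v -1.048 -3.406 0.991
v -2.097 -3.777 2.237
v -1.659 0.281 -4.416
v -0.943 -0.228 -4.613
v -0.946 -0.911 -2.861
v -1.661 -0.401 -2.664
v -0.767 0.392 -4.371
v -0.769 -0.29 -2.62
v -1.112 0.947 -4.156
v -1.115 0.265 -2.404
v -1.778 1.112 -4.092
v -1.781 0.43 -2.341
v -2.374 0.791 -4.219
v -2.377 0.108 -2.467
v -2.551 0.17 -4.46
v -2.553 -0.512 -2.709
v -2.205 -0.385 -4.676
v -2.208 -1.067 -2.924
v -1.539 -0.55 -4.739
v -1.542 -1.232 -2.988
v 3.886 -3.059 -1.106
v 4.15 -3.381 -1.418
v 3.297 -5.062 -0.406
v 3.034 -4.741 -0.094
v 4.354 -3.286 -1.09
v 3.501 -4.968 -0.078
v 4.284 -3.059 -0.771
v 3.431 -4.741 0.241
v 3.981 -2.832 -0.648
v 3.128 -4.513 0.364
v 3.623 -2.738 -0.794
v 2.77 -4.419 0.218
v 3.419 -2.832 -1.122
v 2.566 -4.514 -0.11
v 3.489 -3.059 -1.441
v 2.636 -4.741 -0.429
v 3.792 -3.287 -1.564
v 2.939 -4.968 -0.552
f 2 1 5
f 2 5 3
f 3 5 6
f 3 6 4
f 5 1 7
f 5 7 6
f 6 7 8
f 6 8 4
f 7 1 9
f 7 9 8
f 8 9 10
f 8 10 4
f 9 1 11
f 9 11 10
f 10 11 12
f 10 12 4
f 11 1 13
f 11 13 12
f 12 13 14
f 12 14 4
f 13 1 15
f 13 15 14
f 14 15 16
f 14 16 4
f 15 1 17
f 15 17 16
f 16 17 18
f 16 18 4
f 17 1 19
f 17 19 18
f 18 19 20
f 18 20 4
f 19 1 21
f 19 21 20
f 20 21 22
f 20 22 4
f 21 1 23
f 21 23 22
f 22 23 24
f 22 24 4
f 23 1 2
f 23 2 24
f 24 2 3
f 24 3 4
f 26 25 29
f 26 29 27
f 27 29 30
f 27 30 28
f 29 25 31
f 29 31 30
f 30 31 32
f 30 32 28
f 31 25 33
f 31 33 32
f 32 33 34
f 32 34 28
f 33 25 35
f 33 35 34
f 34 35 36
f 34 36 28
f 35 25 37
f 35 37 36
f 36 37 38
f 36 38 28
f 37 25 39
f 37 39 38
f 38 39 40
f 38 40 28
f 39 25 41
f 39 41 40
f 40 41 42
f 40 42 28
f 41 25 43
f 41 43 42
f 42 43 44
f 42 44 28
f 43 25 45
f 43 45 44
f 44 45 46
f 44 46 28
f 45 25 26
f 45 26 46
f 46 26 27
f 46 27 28
f 48 50 47
f 51 48 47
f 47 50 49
f 49 51 47
f 48 54 50
f 52 48 51
f 52 54 48
f 50 54 49
f 53 51 49
f 49 54 53
f 53 52 51
f 54 52 53
f 56 55 59
f 56 59 57
f 57 59 60
f 57 60 58
f 59 55 61
f 59 61 60
f 60 61 62
f 60 62 58
f 61 55 63
f 61 63 62
f 62 63 64
f 62 64 58
f 63 55 65
f 63 65 64
f 64 65 66
f 64 66 58
f 65 55 67
f 65 67 66
f 66 67 68
f 66 68 58
f 67 55 69
f 67 69 68
f 68 69 70
f 68 70 58
f 69 55 71
f 69 71 70
f 70 71 72
f 70 72 58
f 71 55 56
f 71 56 72
f 72 56 57
f 72 57 58
f 74 73 77
f 74 77 75
f 75 77 78
f 75 78 76
f 77 73 79
f 77 79 78
f 78 79 80
f 78 80 76
f 79 73 81
f 79 81 80
f 80 81 82
f 80 82 76
f 81 73 83
f 81 83 82
f 82 83 84
f 82 84 76
f 83 73 85
f 83 85 84
f 84 85 86
f 84 86 76
f 85 73 87
f 85 87 86
f 86 87 88
f 86 88 76
f 87 73 89
f 87 89 88
f 88 89 90
f 88 90 76
f 89 73 74
f 89 74 90
f 90 74 75
f 90 75 76



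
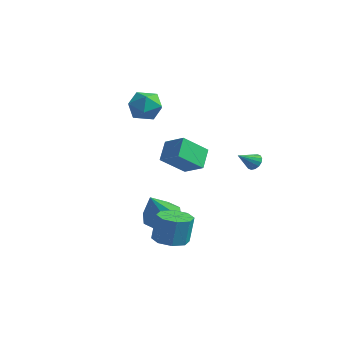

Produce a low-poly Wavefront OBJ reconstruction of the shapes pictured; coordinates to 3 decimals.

v -1.508 1.051 2.002
v -0.371 1.227 2.516
v -1.26 2.385 0.995
v -0.123 2.562 1.51
v -0.997 0.298 1.13
v 0.14 0.475 1.645
v -0.749 1.633 0.124
v 0.388 1.809 0.638
v -4.27 2.156 3.907
v -3.4 2.412 3.487
v -3.76 0.628 4.033
v -2.89 0.884 3.613
v -3.118 1.21 4.53
v -3.433 2.154 4.452
v -3.727 0.886 3.068
v -4.042 1.83 2.99
v -3.064 1.627 2.969
v -2.688 1.827 3.873
v -4.472 1.213 3.647
v -4.096 1.413 4.551
v 1.257 4.272 0.698
v 1.735 4.133 0.585
v 1.123 3.328 1.302
v 1.755 4.272 0.808
v 1.642 4.412 1.002
v 1.426 4.515 1.114
v 1.165 4.552 1.114
v 0.928 4.515 1.003
v 0.78 4.412 0.81
v 0.759 4.273 0.587
v 0.872 4.133 0.394
v 1.089 4.03 0.282
v 1.35 3.993 0.281
v 1.586 4.03 0.392
v -1.46 0.806 -2.778
v -0.561 1.242 -2.745
v -0.98 -0.306 -1.162
v -1.084 1.618 -2.332
v -1.828 1.518 -2.18
v -2.356 1 -2.379
v -2.359 0.369 -2.811
v -1.836 -0.006 -3.225
v -1.093 0.094 -3.377
v -0.564 0.611 -3.178
v 2.064 -1.603 -2.617
v 2.925 -1.462 -2.73
v 3.097 -1.316 -1.237
v 2.236 -1.457 -1.123
v 2.567 -0.892 -2.744
v 2.739 -0.746 -1.251
v 1.914 -0.738 -2.684
v 2.086 -0.593 -1.191
v 1.349 -1.091 -2.584
v 1.521 -0.945 -1.091
v 1.203 -1.744 -2.503
v 1.375 -1.598 -1.01
v 1.561 -2.314 -2.489
v 1.733 -2.168 -0.996
v 2.214 -2.467 -2.549
v 2.386 -2.322 -1.056
v 2.779 -2.115 -2.649
v 2.951 -1.969 -1.156
f 2 4 1
f 5 2 1
f 1 4 3
f 3 5 1
f 2 8 4
f 6 2 5
f 6 8 2
f 4 8 3
f 7 5 3
f 3 8 7
f 7 6 5
f 8 6 7
f 9 20 14
f 9 14 10
f 9 10 16
f 9 16 19
f 9 19 20
f 10 14 18
f 14 20 13
f 20 19 11
f 19 16 15
f 16 10 17
f 12 18 13
f 12 13 11
f 12 11 15
f 12 15 17
f 12 17 18
f 13 18 14
f 11 13 20
f 15 11 19
f 17 15 16
f 18 17 10
f 22 21 24
f 22 24 23
f 24 21 25
f 24 25 23
f 25 21 26
f 25 26 23
f 26 21 27
f 26 27 23
f 27 21 28
f 27 28 23
f 28 21 29
f 28 29 23
f 29 21 30
f 29 30 23
f 30 21 31
f 30 31 23
f 31 21 32
f 31 32 23
f 32 21 33
f 32 33 23
f 33 21 34
f 33 34 23
f 34 21 22
f 34 22 23
f 36 35 38
f 36 38 37
f 38 35 39
f 38 39 37
f 39 35 40
f 39 40 37
f 40 35 41
f 40 41 37
f 41 35 42
f 41 42 37
f 42 35 43
f 42 43 37
f 43 35 44
f 43 44 37
f 44 35 36
f 44 36 37
f 46 45 49
f 46 49 47
f 47 49 50
f 47 50 48
f 49 45 51
f 49 51 50
f 50 51 52
f 50 52 48
f 51 45 53
f 51 53 52
f 52 53 54
f 52 54 48
f 53 45 55
f 53 55 54
f 54 55 56
f 54 56 48
f 55 45 57
f 55 57 56
f 56 57 58
f 56 58 48
f 57 45 59
f 57 59 58
f 58 59 60
f 58 60 48
f 59 45 61
f 59 61 60
f 60 61 62
f 60 62 48
f 61 45 46
f 61 46 62
f 62 46 47
f 62 47 48



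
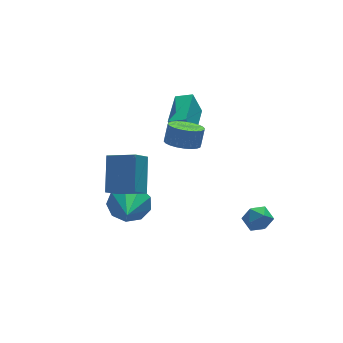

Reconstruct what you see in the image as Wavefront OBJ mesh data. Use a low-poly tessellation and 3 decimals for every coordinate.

v -1.071 0.149 3.343
v -0.564 0.753 2.998
v -0.263 1.034 3.931
v -0.769 0.431 4.277
v -0.851 0.923 3.039
v -0.55 1.204 3.972
v -1.17 0.976 3.127
v -0.869 1.257 4.06
v -1.475 0.902 3.247
v -1.174 1.183 4.18
v -1.718 0.714 3.382
v -1.417 0.995 4.315
v -1.862 0.44 3.511
v -1.561 0.722 4.444
v -1.886 0.122 3.615
v -1.585 0.403 4.548
v -1.786 -0.192 3.677
v -1.485 0.089 4.61
v -1.577 -0.454 3.689
v -1.276 -0.173 4.622
v -1.29 -0.624 3.648
v -0.989 -0.343 4.581
v -0.971 -0.677 3.56
v -0.67 -0.396 4.493
v -0.666 -0.603 3.44
v -0.365 -0.322 4.373
v -0.423 -0.415 3.305
v -0.122 -0.134 4.238
v -0.279 -0.142 3.176
v 0.022 0.14 4.109
v -0.255 0.177 3.072
v 0.046 0.458 4.005
v -0.355 0.491 3.01
v -0.054 0.772 3.943
v 1.504 -0.886 -2.065
v 2.163 -0.487 -1.851
v 2.197 -1.973 -2.169
v 2.856 -1.574 -1.955
v 2.275 -1.702 -1.422
v 1.847 -1.03 -1.357
v 2.513 -1.43 -2.663
v 2.085 -0.758 -2.598
v 2.786 -0.823 -2.221
v 2.639 -0.991 -1.453
v 1.721 -1.469 -2.567
v 1.574 -1.637 -1.799
v -2.915 2.346 -2.222
v -2.295 2.508 -1.34
v -3.665 0.514 -1.358
v -2.962 2.826 -1.245
v -3.607 2.92 -1.606
v -3.929 2.745 -2.256
v -3.776 2.384 -2.89
v -3.22 2.005 -3.211
v -2.522 1.785 -3.07
v -2.007 1.828 -2.532
v -1.918 2.114 -1.849
v -3.924 1.035 -0.127
v -4.695 0.53 0.642
v -3.375 2.378 1.307
v -4.146 1.873 2.076
v -2.834 0.087 0.344
v -3.605 -0.418 1.113
v -2.285 1.43 1.778
v -3.056 0.925 2.547
v -0.311 2.781 1.551
v -0.751 2.863 2.814
v 0.745 4.566 1.802
v 0.305 4.649 3.065
v 0.415 2.311 1.835
v -0.025 2.394 3.098
v 1.471 4.097 2.086
v 1.031 4.179 3.349
f 2 1 5
f 2 5 3
f 3 5 6
f 3 6 4
f 5 1 7
f 5 7 6
f 6 7 8
f 6 8 4
f 7 1 9
f 7 9 8
f 8 9 10
f 8 10 4
f 9 1 11
f 9 11 10
f 10 11 12
f 10 12 4
f 11 1 13
f 11 13 12
f 12 13 14
f 12 14 4
f 13 1 15
f 13 15 14
f 14 15 16
f 14 16 4
f 15 1 17
f 15 17 16
f 16 17 18
f 16 18 4
f 17 1 19
f 17 19 18
f 18 19 20
f 18 20 4
f 19 1 21
f 19 21 20
f 20 21 22
f 20 22 4
f 21 1 23
f 21 23 22
f 22 23 24
f 22 24 4
f 23 1 25
f 23 25 24
f 24 25 26
f 24 26 4
f 25 1 27
f 25 27 26
f 26 27 28
f 26 28 4
f 27 1 29
f 27 29 28
f 28 29 30
f 28 30 4
f 29 1 31
f 29 31 30
f 30 31 32
f 30 32 4
f 31 1 33
f 31 33 32
f 32 33 34
f 32 34 4
f 33 1 2
f 33 2 34
f 34 2 3
f 34 3 4
f 35 46 40
f 35 40 36
f 35 36 42
f 35 42 45
f 35 45 46
f 36 40 44
f 40 46 39
f 46 45 37
f 45 42 41
f 42 36 43
f 38 44 39
f 38 39 37
f 38 37 41
f 38 41 43
f 38 43 44
f 39 44 40
f 37 39 46
f 41 37 45
f 43 41 42
f 44 43 36
f 48 47 50
f 48 50 49
f 50 47 51
f 50 51 49
f 51 47 52
f 51 52 49
f 52 47 53
f 52 53 49
f 53 47 54
f 53 54 49
f 54 47 55
f 54 55 49
f 55 47 56
f 55 56 49
f 56 47 57
f 56 57 49
f 57 47 48
f 57 48 49
f 59 61 58
f 62 59 58
f 58 61 60
f 60 62 58
f 59 65 61
f 63 59 62
f 63 65 59
f 61 65 60
f 64 62 60
f 60 65 64
f 64 63 62
f 65 63 64
f 67 69 66
f 70 67 66
f 66 69 68
f 68 70 66
f 67 73 69
f 71 67 70
f 71 73 67
f 69 73 68
f 72 70 68
f 68 73 72
f 72 71 70
f 73 71 72



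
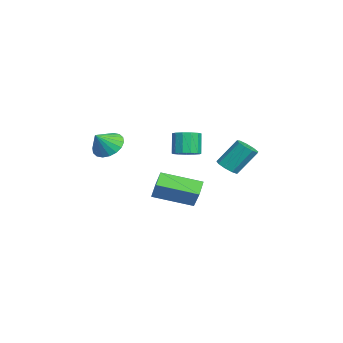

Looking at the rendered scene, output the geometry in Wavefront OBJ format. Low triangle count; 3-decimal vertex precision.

v -2.661 3.323 2.213
v -2.308 3.794 1.893
v -2.426 4.829 3.287
v -2.779 4.357 3.607
v -2.756 3.851 1.813
v -2.873 4.886 3.206
v -3.159 3.662 1.92
v -3.277 4.696 3.313
v -3.329 3.313 2.164
v -3.447 4.348 3.558
v -3.187 2.969 2.431
v -3.304 4.004 3.825
v -2.799 2.791 2.596
v -2.916 3.825 3.99
v -2.346 2.861 2.582
v -2.463 3.896 3.976
v -2.041 3.147 2.395
v -2.158 4.182 3.789
v -2.026 3.516 2.123
v -2.143 4.551 3.517
v -2.637 1.274 3.195
v -2.207 0.707 3.397
v -2.734 0.738 4.607
v -3.163 1.306 4.405
v -1.991 1.053 3.482
v -2.518 1.084 4.692
v -1.98 1.47 3.476
v -2.507 1.501 4.686
v -2.178 1.825 3.381
v -2.705 1.856 4.591
v -2.521 2.005 3.227
v -3.048 2.036 4.437
v -2.901 1.953 3.063
v -3.428 1.984 4.272
v -3.197 1.686 2.941
v -3.724 1.717 4.15
v -3.315 1.288 2.899
v -3.842 1.319 4.109
v -3.217 0.886 2.952
v -3.744 0.917 4.162
v -2.936 0.607 3.082
v -3.463 0.638 4.292
v -2.559 0.54 3.248
v -3.086 0.571 4.458
v -3.578 -2.638 3.507
v -2.947 -2.913 2.882
v -2.962 -3.282 4.413
v -2.787 -2.559 3.025
v -2.783 -2.221 3.263
v -2.938 -1.965 3.55
v -3.219 -1.843 3.828
v -3.571 -1.878 4.043
v -3.924 -2.064 4.151
v -4.209 -2.363 4.132
v -4.369 -2.717 3.99
v -4.372 -3.056 3.751
v -4.218 -3.311 3.465
v -3.937 -3.434 3.187
v -3.585 -3.399 2.972
v -3.232 -3.213 2.863
v -1.221 -0.304 1.633
v -0.17 -0.085 2.807
v -1.01 1.777 1.056
v 0.041 1.996 2.23
v -0.521 -0.536 1.05
v 0.53 -0.317 2.224
v -0.31 1.545 0.473
v 0.741 1.764 1.647
f 2 1 5
f 2 5 3
f 3 5 6
f 3 6 4
f 5 1 7
f 5 7 6
f 6 7 8
f 6 8 4
f 7 1 9
f 7 9 8
f 8 9 10
f 8 10 4
f 9 1 11
f 9 11 10
f 10 11 12
f 10 12 4
f 11 1 13
f 11 13 12
f 12 13 14
f 12 14 4
f 13 1 15
f 13 15 14
f 14 15 16
f 14 16 4
f 15 1 17
f 15 17 16
f 16 17 18
f 16 18 4
f 17 1 19
f 17 19 18
f 18 19 20
f 18 20 4
f 19 1 2
f 19 2 20
f 20 2 3
f 20 3 4
f 22 21 25
f 22 25 23
f 23 25 26
f 23 26 24
f 25 21 27
f 25 27 26
f 26 27 28
f 26 28 24
f 27 21 29
f 27 29 28
f 28 29 30
f 28 30 24
f 29 21 31
f 29 31 30
f 30 31 32
f 30 32 24
f 31 21 33
f 31 33 32
f 32 33 34
f 32 34 24
f 33 21 35
f 33 35 34
f 34 35 36
f 34 36 24
f 35 21 37
f 35 37 36
f 36 37 38
f 36 38 24
f 37 21 39
f 37 39 38
f 38 39 40
f 38 40 24
f 39 21 41
f 39 41 40
f 40 41 42
f 40 42 24
f 41 21 43
f 41 43 42
f 42 43 44
f 42 44 24
f 43 21 22
f 43 22 44
f 44 22 23
f 44 23 24
f 46 45 48
f 46 48 47
f 48 45 49
f 48 49 47
f 49 45 50
f 49 50 47
f 50 45 51
f 50 51 47
f 51 45 52
f 51 52 47
f 52 45 53
f 52 53 47
f 53 45 54
f 53 54 47
f 54 45 55
f 54 55 47
f 55 45 56
f 55 56 47
f 56 45 57
f 56 57 47
f 57 45 58
f 57 58 47
f 58 45 59
f 58 59 47
f 59 45 60
f 59 60 47
f 60 45 46
f 60 46 47
f 62 64 61
f 65 62 61
f 61 64 63
f 63 65 61
f 62 68 64
f 66 62 65
f 66 68 62
f 64 68 63
f 67 65 63
f 63 68 67
f 67 66 65
f 68 66 67



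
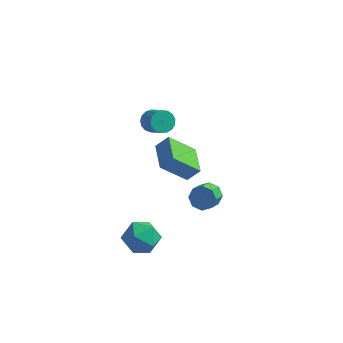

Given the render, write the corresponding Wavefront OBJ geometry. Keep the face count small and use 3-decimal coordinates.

v 4.019 1.545 -2.985
v 4.788 1.568 -2.856
v 4.71 0.597 -2.225
v 3.941 0.575 -2.355
v 4.477 1.863 -2.44
v 4.399 0.892 -1.809
v 3.898 1.972 -2.343
v 3.82 1.001 -1.713
v 3.39 1.831 -2.623
v 3.312 0.861 -1.993
v 3.25 1.523 -3.115
v 3.172 0.552 -2.484
v 3.561 1.228 -3.531
v 3.483 0.257 -2.9
v 4.14 1.119 -3.627
v 4.062 0.148 -2.997
v 4.648 1.259 -3.347
v 4.57 0.289 -2.717
v 0.86 1.508 2.676
v 1.172 1.198 2.119
v 1.993 0.502 2.967
v 1.68 0.812 3.524
v 1.357 1.478 2.17
v 2.178 0.782 3.018
v 1.428 1.765 2.337
v 2.249 1.07 3.185
v 1.369 1.994 2.582
v 2.19 1.298 3.43
v 1.193 2.111 2.848
v 2.014 1.415 3.696
v 0.941 2.09 3.075
v 1.762 1.394 3.923
v 0.67 1.935 3.21
v 1.491 1.239 4.058
v 0.443 1.683 3.223
v 1.264 0.987 4.071
v 0.311 1.391 3.111
v 1.132 0.695 3.959
v 0.305 1.125 2.899
v 1.126 0.429 3.747
v 0.426 0.947 2.636
v 1.247 0.251 3.484
v 0.646 0.898 2.382
v 1.467 0.202 3.23
v 0.915 0.988 2.196
v 1.736 0.292 3.043
v 1.079 -2.524 -2.27
v 1.756 -1.789 -2.831
v 1.564 -3.871 -3.449
v 2.241 -3.136 -4.01
v 2.517 -3.476 -2.951
v 2.218 -2.644 -2.222
v 1.102 -3.016 -4.058
v 0.803 -2.184 -3.329
v 1.771 -2.093 -3.936
v 2.645 -2.378 -3.251
v 0.675 -3.282 -3.029
v 1.549 -3.567 -2.344
v 0.979 2.322 -2.259
v 1.652 2.614 -1.495
v 0.156 3.999 -2.174
v 0.829 4.291 -1.41
v 2.311 3.049 -3.71
v 2.984 3.341 -2.946
v 1.488 4.726 -3.625
v 2.161 5.018 -2.861
f 2 1 5
f 2 5 3
f 3 5 6
f 3 6 4
f 5 1 7
f 5 7 6
f 6 7 8
f 6 8 4
f 7 1 9
f 7 9 8
f 8 9 10
f 8 10 4
f 9 1 11
f 9 11 10
f 10 11 12
f 10 12 4
f 11 1 13
f 11 13 12
f 12 13 14
f 12 14 4
f 13 1 15
f 13 15 14
f 14 15 16
f 14 16 4
f 15 1 17
f 15 17 16
f 16 17 18
f 16 18 4
f 17 1 2
f 17 2 18
f 18 2 3
f 18 3 4
f 20 19 23
f 20 23 21
f 21 23 24
f 21 24 22
f 23 19 25
f 23 25 24
f 24 25 26
f 24 26 22
f 25 19 27
f 25 27 26
f 26 27 28
f 26 28 22
f 27 19 29
f 27 29 28
f 28 29 30
f 28 30 22
f 29 19 31
f 29 31 30
f 30 31 32
f 30 32 22
f 31 19 33
f 31 33 32
f 32 33 34
f 32 34 22
f 33 19 35
f 33 35 34
f 34 35 36
f 34 36 22
f 35 19 37
f 35 37 36
f 36 37 38
f 36 38 22
f 37 19 39
f 37 39 38
f 38 39 40
f 38 40 22
f 39 19 41
f 39 41 40
f 40 41 42
f 40 42 22
f 41 19 43
f 41 43 42
f 42 43 44
f 42 44 22
f 43 19 45
f 43 45 44
f 44 45 46
f 44 46 22
f 45 19 20
f 45 20 46
f 46 20 21
f 46 21 22
f 47 58 52
f 47 52 48
f 47 48 54
f 47 54 57
f 47 57 58
f 48 52 56
f 52 58 51
f 58 57 49
f 57 54 53
f 54 48 55
f 50 56 51
f 50 51 49
f 50 49 53
f 50 53 55
f 50 55 56
f 51 56 52
f 49 51 58
f 53 49 57
f 55 53 54
f 56 55 48
f 60 62 59
f 63 60 59
f 59 62 61
f 61 63 59
f 60 66 62
f 64 60 63
f 64 66 60
f 62 66 61
f 65 63 61
f 61 66 65
f 65 64 63
f 66 64 65



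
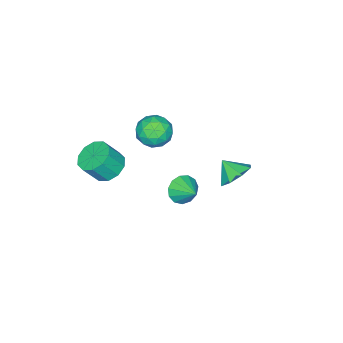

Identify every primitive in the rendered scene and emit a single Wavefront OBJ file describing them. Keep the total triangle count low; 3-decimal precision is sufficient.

v -1.504 -2.136 0.966
v -0.72 -1.487 0.746
v -0.4 -3.293 1.494
v 0.384 -2.644 1.274
v -0.261 -2.432 2.063
v -0.943 -1.717 1.737
v -0.177 -3.063 0.503
v -0.859 -2.348 0.177
v 0.1 -2.06 0.46
v 0.048 -1.671 1.424
v -1.168 -3.109 0.816
v -1.22 -2.72 1.78
v -1.209 -1.71 0.81
v 0.089 -3.07 1.43
v -0.29 -2.945 1.894
v 0.171 -2.564 1.764
v -1.34 -1.845 1.392
v -0.88 -1.464 1.263
v -0.609 -2.019 2.037
v -0.24 -3.316 0.977
v 0.22 -2.935 0.848
v -1.291 -2.216 0.476
v -0.83 -1.835 0.346
v -0.511 -2.761 0.203
v -0.266 -1.666 0.512
v 0.383 -2.346 0.822
v 0.053 -2.592 0.37
v -0.348 -2.171 0.178
v -0.297 -1.437 1.079
v 0.353 -2.117 1.389
v -0.026 -1.992 1.853
v -0.428 -1.572 1.661
v 0.186 -1.773 0.911
v -1.473 -2.663 0.851
v -0.823 -3.343 1.161
v -0.692 -3.208 0.579
v -1.094 -2.788 0.387
v -1.503 -2.434 1.418
v -0.854 -3.114 1.728
v -0.772 -2.609 2.062
v -1.173 -2.188 1.87
v -1.306 -3.007 1.329
v -3.963 0.389 -3.776
v -3.551 -0.257 -4.494
v -3.957 -0.509 -2.964
v -2.989 0.13 -4.069
v -2.997 0.669 -3.473
v -3.571 1.043 -3.054
v -4.375 1.035 -3.058
v -4.937 0.648 -3.482
v -4.929 0.109 -4.078
v -4.355 -0.266 -4.497
v 2.148 1.374 0.677
v 2.556 1.623 -0.026
v 2.552 2.426 1.283
v 2.115 1.808 -0.054
v 1.684 1.854 0.151
v 1.401 1.749 0.523
v 1.355 1.524 0.943
v 1.561 1.251 1.279
v 1.954 1.018 1.423
v 2.408 0.897 1.331
v 2.78 0.928 1.031
v 2.951 1.1 0.618
v 2.868 1.359 0.224
v 2.107 -3.241 -0.213
v 2.893 -2.675 -0.42
v 3.538 -3.153 0.727
v 2.753 -3.719 0.933
v 2.512 -2.349 -0.069
v 3.157 -2.827 1.077
v 1.976 -2.364 0.226
v 2.622 -2.841 1.373
v 1.491 -2.713 0.353
v 2.136 -3.191 1.5
v 1.241 -3.264 0.264
v 1.886 -3.742 1.411
v 1.322 -3.807 -0.007
v 1.967 -4.285 1.14
v 1.703 -4.133 -0.357
v 2.348 -4.611 0.789
v 2.238 -4.119 -0.653
v 2.884 -4.596 0.494
v 2.724 -3.769 -0.78
v 3.369 -4.247 0.367
v 2.974 -3.218 -0.691
v 3.619 -3.696 0.456
f 1 38 17
f 38 12 41
f 17 41 6
f 38 41 17
f 1 17 13
f 17 6 18
f 13 18 2
f 17 18 13
f 1 13 22
f 13 2 23
f 22 23 8
f 13 23 22
f 1 22 34
f 22 8 37
f 34 37 11
f 22 37 34
f 1 34 38
f 34 11 42
f 38 42 12
f 34 42 38
f 2 18 29
f 18 6 32
f 29 32 10
f 18 32 29
f 6 41 19
f 41 12 40
f 19 40 5
f 41 40 19
f 12 42 39
f 42 11 35
f 39 35 3
f 42 35 39
f 11 37 36
f 37 8 24
f 36 24 7
f 37 24 36
f 8 23 28
f 23 2 25
f 28 25 9
f 23 25 28
f 4 30 16
f 30 10 31
f 16 31 5
f 30 31 16
f 4 16 14
f 16 5 15
f 14 15 3
f 16 15 14
f 4 14 21
f 14 3 20
f 21 20 7
f 14 20 21
f 4 21 26
f 21 7 27
f 26 27 9
f 21 27 26
f 4 26 30
f 26 9 33
f 30 33 10
f 26 33 30
f 5 31 19
f 31 10 32
f 19 32 6
f 31 32 19
f 3 15 39
f 15 5 40
f 39 40 12
f 15 40 39
f 7 20 36
f 20 3 35
f 36 35 11
f 20 35 36
f 9 27 28
f 27 7 24
f 28 24 8
f 27 24 28
f 10 33 29
f 33 9 25
f 29 25 2
f 33 25 29
f 44 43 46
f 44 46 45
f 46 43 47
f 46 47 45
f 47 43 48
f 47 48 45
f 48 43 49
f 48 49 45
f 49 43 50
f 49 50 45
f 50 43 51
f 50 51 45
f 51 43 52
f 51 52 45
f 52 43 44
f 52 44 45
f 54 53 56
f 54 56 55
f 56 53 57
f 56 57 55
f 57 53 58
f 57 58 55
f 58 53 59
f 58 59 55
f 59 53 60
f 59 60 55
f 60 53 61
f 60 61 55
f 61 53 62
f 61 62 55
f 62 53 63
f 62 63 55
f 63 53 64
f 63 64 55
f 64 53 65
f 64 65 55
f 65 53 54
f 65 54 55
f 67 66 70
f 67 70 68
f 68 70 71
f 68 71 69
f 70 66 72
f 70 72 71
f 71 72 73
f 71 73 69
f 72 66 74
f 72 74 73
f 73 74 75
f 73 75 69
f 74 66 76
f 74 76 75
f 75 76 77
f 75 77 69
f 76 66 78
f 76 78 77
f 77 78 79
f 77 79 69
f 78 66 80
f 78 80 79
f 79 80 81
f 79 81 69
f 80 66 82
f 80 82 81
f 81 82 83
f 81 83 69
f 82 66 84
f 82 84 83
f 83 84 85
f 83 85 69
f 84 66 86
f 84 86 85
f 85 86 87
f 85 87 69
f 86 66 67
f 86 67 87
f 87 67 68
f 87 68 69

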